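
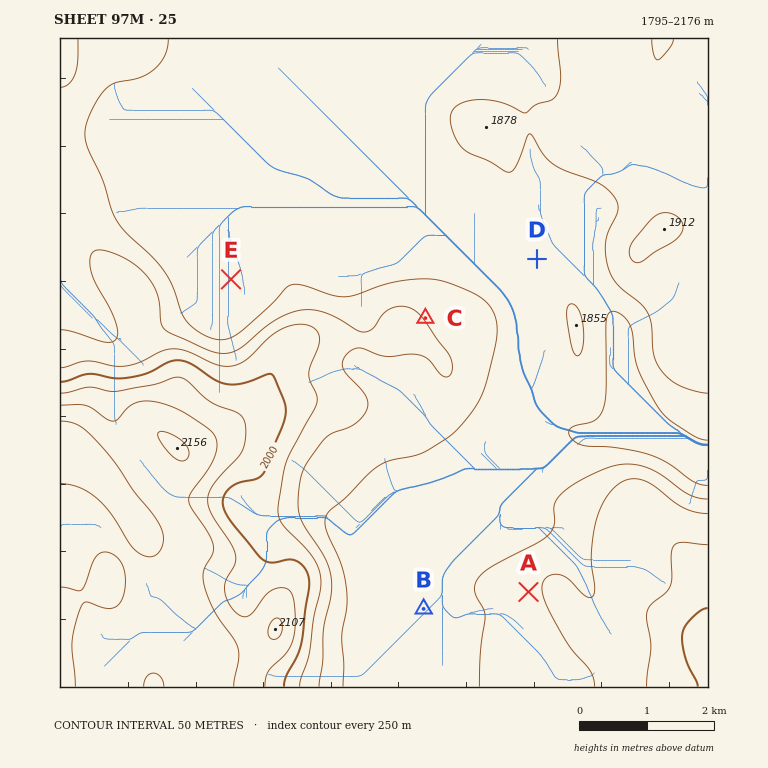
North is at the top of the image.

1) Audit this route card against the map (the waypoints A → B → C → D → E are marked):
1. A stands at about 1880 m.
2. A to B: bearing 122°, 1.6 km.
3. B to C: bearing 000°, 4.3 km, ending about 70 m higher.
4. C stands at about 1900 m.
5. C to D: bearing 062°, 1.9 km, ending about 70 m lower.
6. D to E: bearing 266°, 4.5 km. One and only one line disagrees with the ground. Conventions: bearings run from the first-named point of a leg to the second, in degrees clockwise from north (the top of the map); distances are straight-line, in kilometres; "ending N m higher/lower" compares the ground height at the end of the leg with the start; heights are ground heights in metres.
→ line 2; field bearing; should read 261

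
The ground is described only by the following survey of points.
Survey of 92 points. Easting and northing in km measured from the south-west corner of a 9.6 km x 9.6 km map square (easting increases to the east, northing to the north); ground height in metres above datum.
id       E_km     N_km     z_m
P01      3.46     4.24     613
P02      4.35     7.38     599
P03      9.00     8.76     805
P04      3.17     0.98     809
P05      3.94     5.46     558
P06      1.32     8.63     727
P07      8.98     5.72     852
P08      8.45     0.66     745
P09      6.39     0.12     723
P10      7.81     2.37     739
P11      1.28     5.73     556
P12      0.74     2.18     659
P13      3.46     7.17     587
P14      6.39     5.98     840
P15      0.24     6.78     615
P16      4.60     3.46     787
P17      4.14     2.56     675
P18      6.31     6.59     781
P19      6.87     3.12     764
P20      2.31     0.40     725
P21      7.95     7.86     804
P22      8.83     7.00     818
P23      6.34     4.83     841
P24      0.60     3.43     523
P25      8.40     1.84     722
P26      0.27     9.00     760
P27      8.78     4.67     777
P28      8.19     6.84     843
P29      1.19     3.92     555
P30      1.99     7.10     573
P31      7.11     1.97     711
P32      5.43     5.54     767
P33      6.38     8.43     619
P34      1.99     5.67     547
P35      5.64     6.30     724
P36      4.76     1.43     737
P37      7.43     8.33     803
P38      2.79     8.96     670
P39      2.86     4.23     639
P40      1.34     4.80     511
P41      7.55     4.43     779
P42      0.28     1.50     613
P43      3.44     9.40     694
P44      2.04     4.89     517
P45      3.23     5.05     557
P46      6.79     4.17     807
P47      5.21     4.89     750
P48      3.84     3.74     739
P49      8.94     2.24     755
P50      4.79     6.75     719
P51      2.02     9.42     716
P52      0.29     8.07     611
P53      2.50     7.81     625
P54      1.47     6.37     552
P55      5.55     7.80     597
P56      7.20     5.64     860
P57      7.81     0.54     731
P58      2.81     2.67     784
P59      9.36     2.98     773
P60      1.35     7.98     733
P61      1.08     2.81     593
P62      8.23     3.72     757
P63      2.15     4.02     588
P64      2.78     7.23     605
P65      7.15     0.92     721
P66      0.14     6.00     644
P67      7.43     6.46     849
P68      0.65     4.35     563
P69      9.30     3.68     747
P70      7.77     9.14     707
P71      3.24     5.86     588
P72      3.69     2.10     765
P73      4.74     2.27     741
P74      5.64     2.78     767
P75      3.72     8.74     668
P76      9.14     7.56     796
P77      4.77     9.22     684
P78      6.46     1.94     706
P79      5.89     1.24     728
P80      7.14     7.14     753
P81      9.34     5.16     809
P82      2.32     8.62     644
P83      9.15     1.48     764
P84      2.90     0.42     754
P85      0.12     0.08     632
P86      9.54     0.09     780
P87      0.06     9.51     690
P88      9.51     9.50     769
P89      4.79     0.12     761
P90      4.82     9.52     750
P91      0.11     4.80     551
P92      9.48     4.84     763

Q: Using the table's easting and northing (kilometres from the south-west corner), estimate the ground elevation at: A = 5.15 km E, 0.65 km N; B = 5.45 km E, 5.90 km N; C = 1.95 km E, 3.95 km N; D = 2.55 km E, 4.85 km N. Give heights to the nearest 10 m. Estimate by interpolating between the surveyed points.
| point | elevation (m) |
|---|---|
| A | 740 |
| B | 780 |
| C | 560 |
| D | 560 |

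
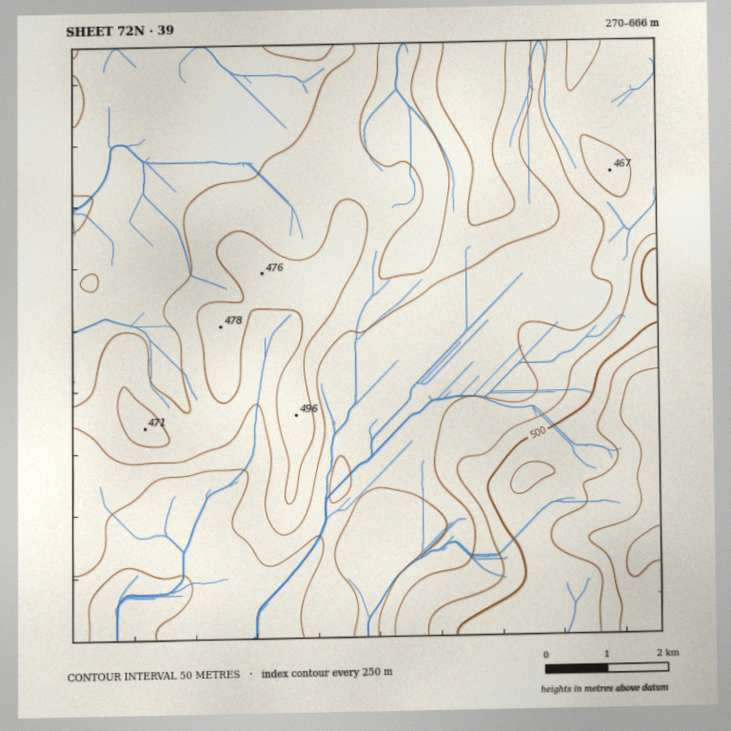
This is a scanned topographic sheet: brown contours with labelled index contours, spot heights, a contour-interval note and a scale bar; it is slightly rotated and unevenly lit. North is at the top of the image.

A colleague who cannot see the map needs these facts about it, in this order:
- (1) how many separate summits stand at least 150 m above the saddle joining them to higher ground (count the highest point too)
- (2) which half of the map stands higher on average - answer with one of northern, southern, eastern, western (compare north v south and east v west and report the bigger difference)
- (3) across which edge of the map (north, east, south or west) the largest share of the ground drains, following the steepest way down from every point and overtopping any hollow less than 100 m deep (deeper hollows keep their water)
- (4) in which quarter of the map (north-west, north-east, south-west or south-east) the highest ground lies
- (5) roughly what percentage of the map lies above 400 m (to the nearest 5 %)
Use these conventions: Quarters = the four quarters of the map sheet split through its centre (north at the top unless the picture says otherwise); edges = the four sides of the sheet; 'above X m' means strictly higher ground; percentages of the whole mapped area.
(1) There is 1 summit with 150 m or more of prominence.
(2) On average the eastern half of the map is the higher ground.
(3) Most of the ground drains across the southern edge.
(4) The highest ground is in the south-east quarter.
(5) About 50 % of the map lies above 400 m.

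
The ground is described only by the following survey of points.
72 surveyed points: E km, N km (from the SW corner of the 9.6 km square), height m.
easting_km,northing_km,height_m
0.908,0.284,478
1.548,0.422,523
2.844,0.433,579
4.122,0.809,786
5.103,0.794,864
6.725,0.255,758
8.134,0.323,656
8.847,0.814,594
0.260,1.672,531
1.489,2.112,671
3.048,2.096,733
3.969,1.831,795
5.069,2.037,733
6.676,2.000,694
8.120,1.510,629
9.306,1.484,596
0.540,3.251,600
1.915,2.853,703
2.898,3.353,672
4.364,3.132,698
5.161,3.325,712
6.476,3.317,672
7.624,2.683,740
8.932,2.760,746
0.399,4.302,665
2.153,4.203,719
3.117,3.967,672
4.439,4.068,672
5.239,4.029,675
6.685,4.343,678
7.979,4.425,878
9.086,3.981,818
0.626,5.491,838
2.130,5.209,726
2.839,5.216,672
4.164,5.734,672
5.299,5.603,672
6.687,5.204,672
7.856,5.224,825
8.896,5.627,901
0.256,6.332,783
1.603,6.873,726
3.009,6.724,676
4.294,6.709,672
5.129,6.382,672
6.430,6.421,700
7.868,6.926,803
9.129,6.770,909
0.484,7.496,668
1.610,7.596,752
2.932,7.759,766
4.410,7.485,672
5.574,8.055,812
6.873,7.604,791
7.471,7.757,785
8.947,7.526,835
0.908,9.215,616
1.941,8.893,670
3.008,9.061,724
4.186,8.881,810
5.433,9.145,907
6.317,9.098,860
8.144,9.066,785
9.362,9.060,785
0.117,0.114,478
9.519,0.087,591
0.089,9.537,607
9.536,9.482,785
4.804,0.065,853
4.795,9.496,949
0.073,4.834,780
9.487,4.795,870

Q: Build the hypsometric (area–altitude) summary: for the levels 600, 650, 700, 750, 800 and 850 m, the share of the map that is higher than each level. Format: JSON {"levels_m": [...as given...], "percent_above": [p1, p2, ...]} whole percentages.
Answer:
{"levels_m": [600, 650, 700, 750, 800, 850], "percent_above": [93, 86, 55, 38, 19, 8]}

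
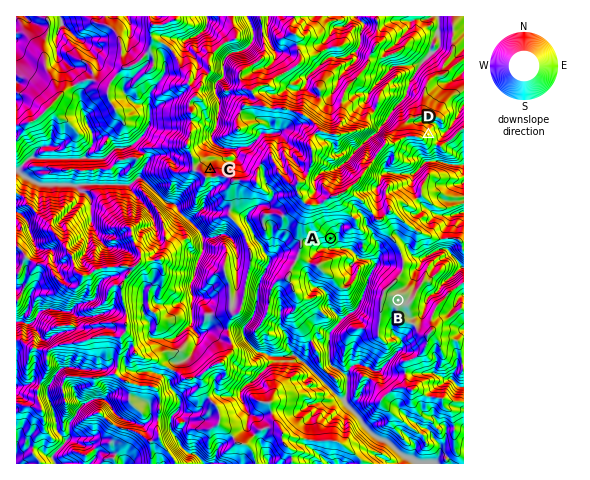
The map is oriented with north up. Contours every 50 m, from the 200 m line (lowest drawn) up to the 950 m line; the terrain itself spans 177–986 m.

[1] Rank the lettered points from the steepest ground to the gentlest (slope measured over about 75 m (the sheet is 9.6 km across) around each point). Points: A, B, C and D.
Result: D A C B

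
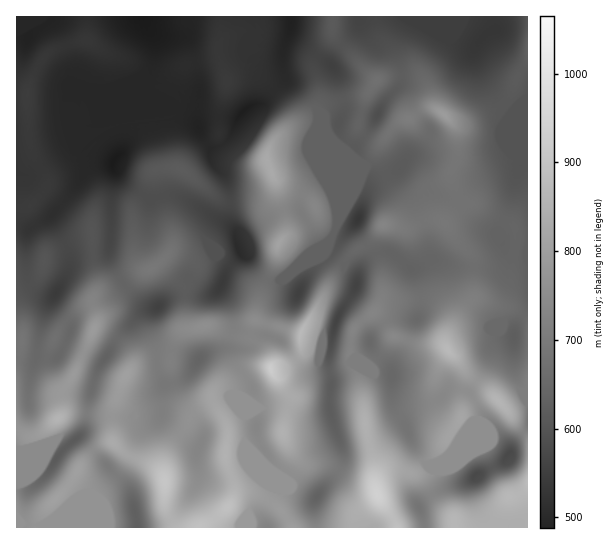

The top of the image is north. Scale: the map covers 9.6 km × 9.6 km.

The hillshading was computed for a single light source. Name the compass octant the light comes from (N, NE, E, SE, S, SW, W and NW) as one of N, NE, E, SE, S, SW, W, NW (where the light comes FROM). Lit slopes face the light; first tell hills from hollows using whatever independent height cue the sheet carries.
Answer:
E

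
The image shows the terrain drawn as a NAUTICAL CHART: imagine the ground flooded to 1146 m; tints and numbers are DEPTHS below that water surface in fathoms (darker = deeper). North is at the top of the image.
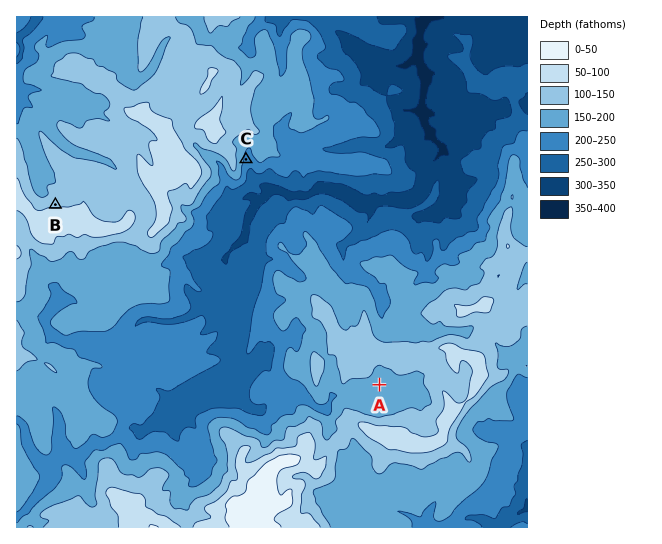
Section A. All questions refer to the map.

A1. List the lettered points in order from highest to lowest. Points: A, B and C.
B A C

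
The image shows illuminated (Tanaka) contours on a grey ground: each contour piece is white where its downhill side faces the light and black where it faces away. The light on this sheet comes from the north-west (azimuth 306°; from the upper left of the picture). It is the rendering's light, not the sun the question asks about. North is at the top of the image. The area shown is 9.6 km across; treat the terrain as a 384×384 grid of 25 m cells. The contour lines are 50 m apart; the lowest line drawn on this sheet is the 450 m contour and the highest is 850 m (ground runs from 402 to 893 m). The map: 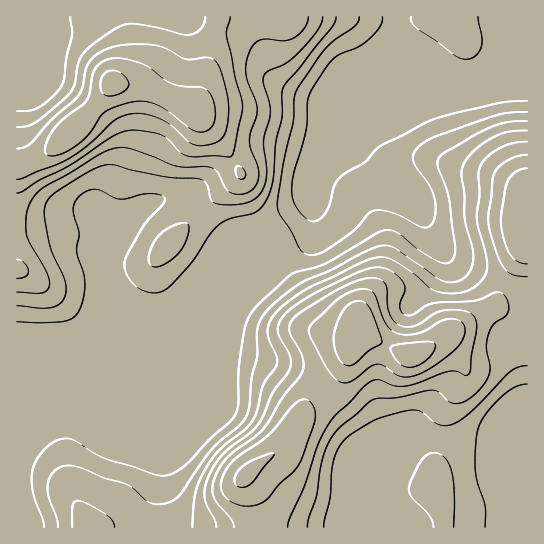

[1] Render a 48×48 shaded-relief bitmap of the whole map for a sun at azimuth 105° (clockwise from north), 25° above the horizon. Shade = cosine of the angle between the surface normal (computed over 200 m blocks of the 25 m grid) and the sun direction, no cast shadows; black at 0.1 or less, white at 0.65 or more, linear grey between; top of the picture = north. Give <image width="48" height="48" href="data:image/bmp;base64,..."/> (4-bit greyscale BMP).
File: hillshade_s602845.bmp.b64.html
<image width="48" height="48" href="data:image/bmp;base64,Qk32BAAAAAAAAHYAAAAoAAAAMAAAADAAAAABAAQAAAAAAIAEAAATCwAAEwsAABAAAAAAAAAAAAAAABEREQAiIiIAMzMzAERERABVVVUAZmZmAHd3dwCIiIgAmZmZAKqqqgC7u7sAzMzMAN3d3QDu7u4A////AJdlVomqqph3dmZ4mqvNy6mZmIiImru6mYdVV4maqph3ZVZ5qqvN3KmZiIiJqru6mXZVaJmZqph2Q0WJq7vN3LmYiIiJq7u6mWZWeJmZmph1MSR6u7vN3LmYiIiJq7uqmXZWeJmZmZh1IAJpu7zN7bmYiHeJq7upmXZmeJmZmZh2MABHq7ze7bqZiHeJq7upmYdniZmZmZmHQQAUeave/sqZiHeJq7upmZh3iamZmZmZcwABRorO/supmIiJqrupmZmHiZmZmZmZl0EAE2m9/tuqmYiJqrupmZmZiZmZmZmZmXQgAUes3ty6qZiJq8y5mZmZmZmZmZmZmZdBATWLzd3LqqmIm83KmZmZmZmZmZmZmZhjESR6u8zLq6qIit3cqZmZmZmZmZmZmZhjIjRpmazLqruoic7ty5mZmZmZmZmZmZhkNERXiJzLmbzKiL3ty5mZmZmZmZmZmZhkRURGd4vbh5zcqazcu5mZmZmZmZmZmZhlVVRFZnrLhovdy7zLqpmZmZmZmZmZmZh1VVRFZnm7h3m83N3KqZmZmZmZmZmZmZl1RERWZmmrqHaKve3KqZmZmZmZmZmZmZl1MjRWZmisynVGnN7KqpmqqqmZmZmZmZmFMiNGZVet7IVEeby6qpmru7mZmZmZmZmXQhI0VEat7adVZ5mqqpmrzLqZmZmpmZmYdDIjM0Wc7bmHZmeJqqq8zLqZiJq6mZmZh1MzMjR6zLupdlV5qrvMy7qYd5q7qZmZmHZUMiNXq7u6hlVnmbzMy6mYdoq8upmZmYiGQyNGiruqhlRWeLvMupmYdnm8y5mZiJqoZENFiqqpdlREZ6vMupmZdmebzKmZiKu5dlRFeaqYdkQ0Z7vLupmZhlaKvLqZiKu5h2ZVeaqHZUM0Z7vLupmZmGZ4q7upmau5h3dmeamGVEM1Z8zLupmZmYd3iau7u7uph3d4iZh1REM0Z83cupmZmZh3eIms3typh3eJmZhlREM0Z93dy6mJmpmYh2ec7/2ph3iJmZhlVVQ0Vs3d3bqZmZmZmGV7//65h3iJmYdlVVREVrvN7tupmZmaqXZ77/65iIiIiHdmZlVVVoic7/25mIiJqpmb3/7KmIiIh3ZmZlVVZmZozv7KmYh3irvM3u7LmYh3d2ZmZlVWZmU1jO/bqZh2is3d3u7bqZiId2ZmZlRVZ3UyWd7sqZhmis3t3u7cqZmYiHZmZlVVZnYxJpzcupdni83t3u7cqZmZmYd3d2ZVZodCI2m8uph4m83d3e7cqZmZmZmIh3dmd5h0IiWbupmImr3d3d7cuZmZmZmZmIiIiJmGQhN6uqmYib3dzM3typmZmZmZmZmZiJmXUhJpqqqpiKzdy7zu25mZmZmZmZqZmZmXUyNYmZqpiKzdurzu7KqZmZmYiaqpmZmYZDRXiJmpiJvMuqvf7bqqmZmIiKu6mZmYdlVWeImZiJu7qZrO/cu7qZiIiau6mZmYd3ZniImZiJq7qZq97sy7qYiIiau6mZmIiId3iIiZmImqqZq97tzMuYiImbu6mQ=="/>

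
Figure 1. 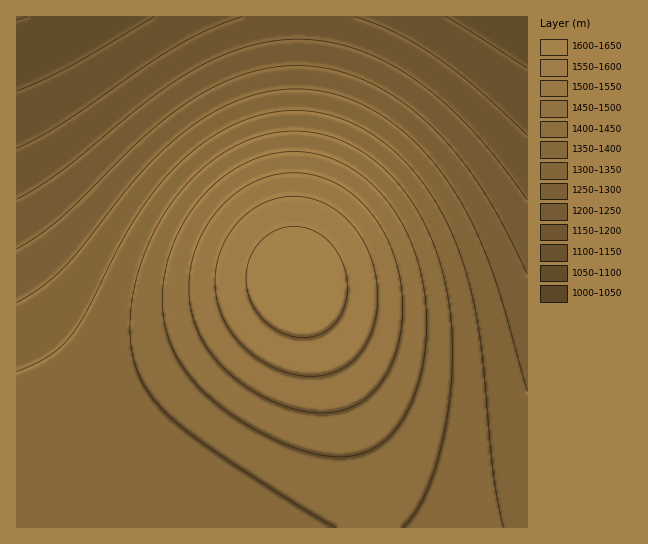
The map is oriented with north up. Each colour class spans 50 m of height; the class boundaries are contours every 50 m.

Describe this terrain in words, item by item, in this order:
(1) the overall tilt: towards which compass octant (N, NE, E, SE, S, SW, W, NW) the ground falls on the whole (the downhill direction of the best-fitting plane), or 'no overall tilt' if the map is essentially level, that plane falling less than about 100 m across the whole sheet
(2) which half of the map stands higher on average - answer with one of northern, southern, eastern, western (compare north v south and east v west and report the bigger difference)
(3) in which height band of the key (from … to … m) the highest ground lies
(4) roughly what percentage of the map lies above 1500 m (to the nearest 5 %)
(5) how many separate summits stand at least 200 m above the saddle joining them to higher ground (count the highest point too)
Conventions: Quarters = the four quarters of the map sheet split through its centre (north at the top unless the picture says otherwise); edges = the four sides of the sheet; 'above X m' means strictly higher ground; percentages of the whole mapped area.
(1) Overall the map slopes down towards the north.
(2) The southern half stands higher on average than the northern half.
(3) The highest ground lies in the 1600–1650 m band.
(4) Ground above 1500 m makes up about 15 % of the sheet.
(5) Counting only tops that stand 200 m proud, the map has 1 summit.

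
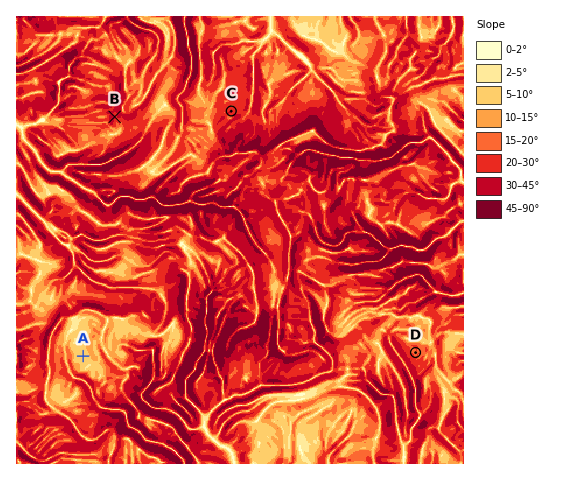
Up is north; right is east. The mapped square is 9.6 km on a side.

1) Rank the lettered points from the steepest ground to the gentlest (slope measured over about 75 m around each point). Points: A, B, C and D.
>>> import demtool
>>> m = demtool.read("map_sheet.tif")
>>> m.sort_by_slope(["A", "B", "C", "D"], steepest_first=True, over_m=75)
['B', 'C', 'D', 'A']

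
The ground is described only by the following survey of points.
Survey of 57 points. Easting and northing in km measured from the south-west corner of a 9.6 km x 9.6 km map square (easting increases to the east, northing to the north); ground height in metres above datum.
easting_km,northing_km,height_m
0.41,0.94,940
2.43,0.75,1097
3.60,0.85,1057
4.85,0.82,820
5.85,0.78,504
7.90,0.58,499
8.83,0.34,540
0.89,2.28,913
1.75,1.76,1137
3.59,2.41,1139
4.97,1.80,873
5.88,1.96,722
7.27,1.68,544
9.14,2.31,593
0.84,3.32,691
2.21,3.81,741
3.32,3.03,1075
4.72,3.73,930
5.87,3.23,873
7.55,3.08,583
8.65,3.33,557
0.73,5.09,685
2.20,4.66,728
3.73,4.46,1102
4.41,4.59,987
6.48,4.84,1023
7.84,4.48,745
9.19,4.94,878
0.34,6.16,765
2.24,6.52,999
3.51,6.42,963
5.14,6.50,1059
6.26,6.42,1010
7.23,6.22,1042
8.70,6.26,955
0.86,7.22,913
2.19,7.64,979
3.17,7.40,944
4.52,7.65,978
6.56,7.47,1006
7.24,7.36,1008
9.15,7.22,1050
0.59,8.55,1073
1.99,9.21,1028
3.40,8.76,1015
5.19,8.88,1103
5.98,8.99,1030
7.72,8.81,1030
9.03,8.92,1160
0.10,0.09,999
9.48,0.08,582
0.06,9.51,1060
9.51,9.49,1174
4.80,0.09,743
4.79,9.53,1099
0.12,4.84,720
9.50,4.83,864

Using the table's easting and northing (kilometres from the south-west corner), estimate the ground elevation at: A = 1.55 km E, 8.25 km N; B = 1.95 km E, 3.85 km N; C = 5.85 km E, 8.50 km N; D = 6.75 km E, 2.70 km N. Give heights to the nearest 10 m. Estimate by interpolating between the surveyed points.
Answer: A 1060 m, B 670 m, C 1060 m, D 620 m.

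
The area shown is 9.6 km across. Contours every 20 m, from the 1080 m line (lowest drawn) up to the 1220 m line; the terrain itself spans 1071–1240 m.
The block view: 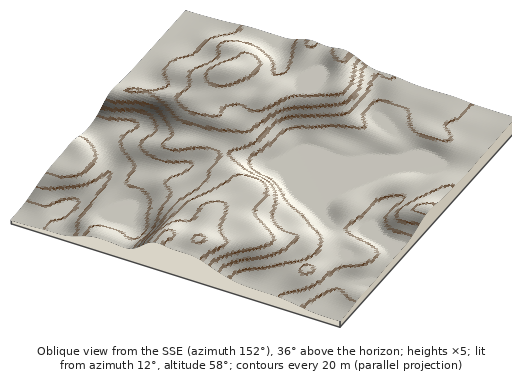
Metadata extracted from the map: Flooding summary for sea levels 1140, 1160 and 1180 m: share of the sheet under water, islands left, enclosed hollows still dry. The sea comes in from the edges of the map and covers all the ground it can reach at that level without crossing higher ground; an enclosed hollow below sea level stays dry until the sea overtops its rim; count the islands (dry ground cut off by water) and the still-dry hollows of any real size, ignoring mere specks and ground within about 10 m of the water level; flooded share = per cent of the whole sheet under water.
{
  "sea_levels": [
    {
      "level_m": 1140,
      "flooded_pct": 48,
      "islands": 0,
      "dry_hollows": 0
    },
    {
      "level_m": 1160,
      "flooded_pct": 62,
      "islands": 0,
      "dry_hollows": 0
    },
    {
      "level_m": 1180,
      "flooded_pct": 75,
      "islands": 0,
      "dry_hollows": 0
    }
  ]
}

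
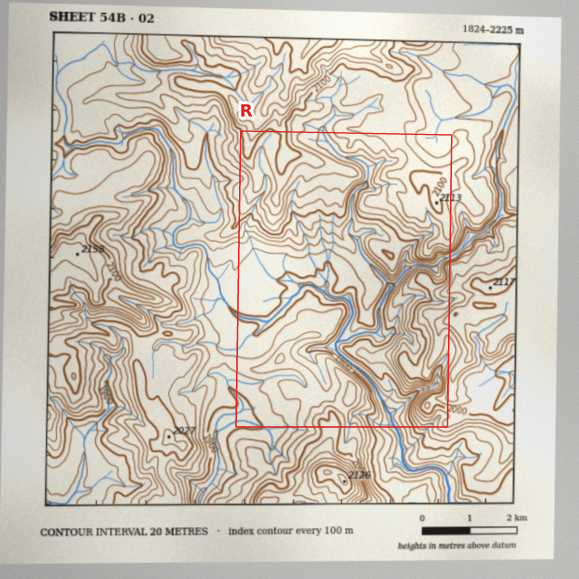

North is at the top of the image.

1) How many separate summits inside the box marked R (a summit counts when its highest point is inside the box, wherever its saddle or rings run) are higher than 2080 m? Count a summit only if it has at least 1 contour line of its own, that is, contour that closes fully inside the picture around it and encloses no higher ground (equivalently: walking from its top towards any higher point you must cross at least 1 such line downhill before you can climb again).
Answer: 1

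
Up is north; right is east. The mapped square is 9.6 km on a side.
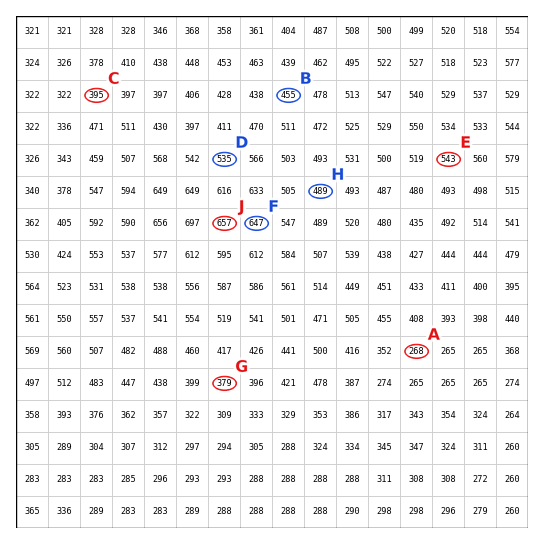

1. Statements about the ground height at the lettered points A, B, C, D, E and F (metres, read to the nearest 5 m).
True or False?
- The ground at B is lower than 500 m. True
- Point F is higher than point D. True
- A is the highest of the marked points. False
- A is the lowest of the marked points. True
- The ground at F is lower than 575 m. False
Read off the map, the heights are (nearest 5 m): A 270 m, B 455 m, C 395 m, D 535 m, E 545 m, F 645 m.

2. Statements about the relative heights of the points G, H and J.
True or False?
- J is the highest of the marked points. True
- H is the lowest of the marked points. False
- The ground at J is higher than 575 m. True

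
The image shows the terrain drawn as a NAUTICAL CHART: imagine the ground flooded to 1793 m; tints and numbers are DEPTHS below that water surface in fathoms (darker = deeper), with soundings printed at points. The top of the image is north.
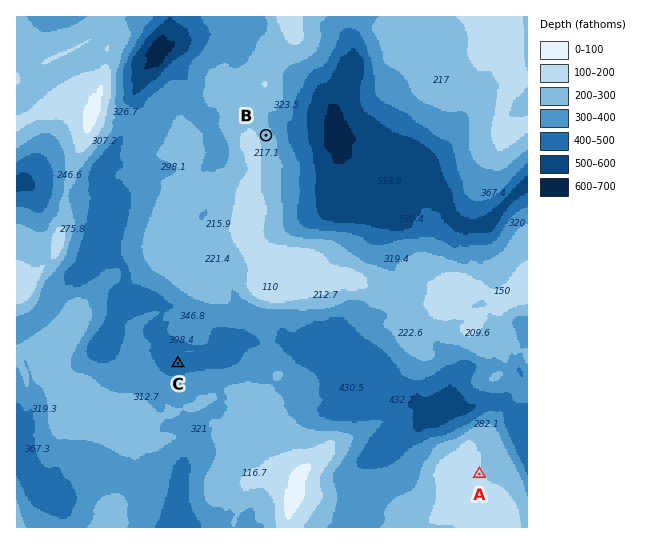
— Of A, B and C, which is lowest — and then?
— C B A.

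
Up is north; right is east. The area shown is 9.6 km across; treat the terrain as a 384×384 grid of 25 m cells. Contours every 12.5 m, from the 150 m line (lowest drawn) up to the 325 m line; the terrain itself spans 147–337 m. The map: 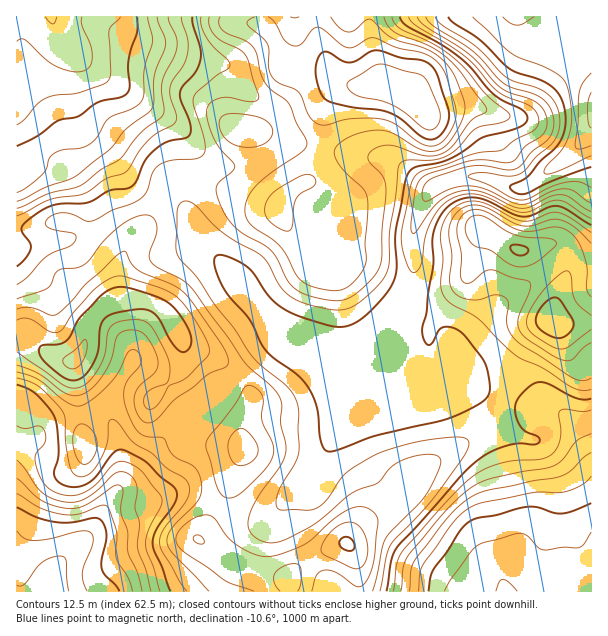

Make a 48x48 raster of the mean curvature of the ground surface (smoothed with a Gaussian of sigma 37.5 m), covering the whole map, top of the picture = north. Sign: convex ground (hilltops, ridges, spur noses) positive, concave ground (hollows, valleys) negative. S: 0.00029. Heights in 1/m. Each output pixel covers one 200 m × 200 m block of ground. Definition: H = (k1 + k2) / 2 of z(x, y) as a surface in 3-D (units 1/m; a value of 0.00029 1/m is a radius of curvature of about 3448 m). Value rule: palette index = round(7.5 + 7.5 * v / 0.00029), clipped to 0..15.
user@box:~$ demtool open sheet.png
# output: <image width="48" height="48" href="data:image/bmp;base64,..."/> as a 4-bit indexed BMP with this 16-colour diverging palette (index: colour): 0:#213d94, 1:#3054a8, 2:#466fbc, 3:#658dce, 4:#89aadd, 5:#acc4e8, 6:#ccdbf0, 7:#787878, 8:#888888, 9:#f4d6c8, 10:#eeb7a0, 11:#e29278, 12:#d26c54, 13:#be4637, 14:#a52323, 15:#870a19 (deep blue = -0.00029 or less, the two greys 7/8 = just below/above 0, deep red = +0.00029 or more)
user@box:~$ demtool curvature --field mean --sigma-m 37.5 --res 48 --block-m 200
<image width="48" height="48" href="data:image/bmp;base64,Qk32BAAAAAAAAHYAAAAoAAAAMAAAADAAAAABAAQAAAAAAIAEAAATCwAAEwsAABAAAAAAAAAAlD0hAKhUMAC8b0YAzo1lAN2qiQDoxKwA8NvMAHh4eACIiIgAyNb0AKC37gB4kuIAVGzSADdGvgAjI6UAGQqHAKhViZdVeJmImYiK3IVGvJeHZniYZ4h3iJhViZhlZ4h3iZmay3RHvIZVVWd2Z5iHiJhlaJmHZ3d4mqqYq5d53YRFVnd2Z4iHiZiGRGiYiru7uodmeJvN7HVWZnd3d3iHiYiHUzVmeu/sl2ZVVmneyXiHZVZndneHeHdmZCR3VpzbhmZVZ1a8mJu4ZURndmeHd2ZWhzSbdEepd4dmeFR6qZrLhkRXdlZ4h1eKulJqhTRoiIhlZ1RomHi8uGVWdmZ4iFjNzJIVdlRXmZh1VVVnh2esuoZneHZ4iFnLrsUTZ4ZXmpmHVVZ4iHiqqpd3iHd4iGqnjuY1aKl2iZqpdmZ4iZmqqqh3h4iYd4l0n+dHiKqXiau6mHZneImaq7qIiKu4Z3ZEv9hYqImZmquph2ZmZmZ4iaqZmazJaJY1vZZHuFZWial3d2Z3dmZmZniZmImoaMc1iGVH20V1WKlmiHZ3d3dmZmeJh2d2Z5U2dlVY74NHRpqZmHZ3d3d3d3Z3h3ZUaDI4qWRX37hkRIu6l2d3d3d3d3d3iHZFijNr7YRFeauWRYuodmd3d3d4iHd3iHVHzZm9/qZERHuneallVnd3d3d4iHd3iHRqy6vdzchURHupq5ZFZ3d4iId4iHd2ZlWKhoqnjdhDRZy6qXVWd3d3d3d4h3d3ZmesdLtzbcUjNr26h2Znd3d3d3d4h2Z3eLzdudtTfcZVV8yodmZ3dmZmZneIh1V4eM7ru6hkasu6mtyXVWZ2ZVV3ZWZ4dmeIVXzqeHdlRq3t3cqGVWdmZ4mqhlZneKqXVEjKZHd3Znq6mYh2VnZmi8vMqHZVac2GZkSbhHiahleGVVZ2ZmZWnLmau6dUV72FZ2Nap2iahmeHRFZ2ZmVVm5d4m8gzVouFe7dHp1ZmZniZdmd2VVVWmod3ircTd3mGr/yJuIdlVnibuHdmZoiJuXd4irYCmpu63bzN2czLmGaKuodmeJqruGZ4magQe7//6FjNx5vu2oh4mYZWiZmrl2Z4mapQS9//tTncg0erqIqGeIZniIiql3eImauACM/7QAfsYjRmVYqVaZd4mHeamZmImauRADVQAACLlVVERXp1i6mZiHZ4mqmIiaqDAAAAFjAGqYh2ZXhmm6mHZmVWeZl3ZndldjImv7IAWpmZhmZnmph1VmZVVndmZVRI7qmrzJdRFoiJhmZ3iahUerqnVWd2dlVr/5ZndnvHImd4dneHiYY2vd3JZol2ZlR8/6VGia3qUWeJh4mHdkRZy6qWV6qGZlWc7reM7/7KcneJh5l2VGirqHVER6mImYnMu4fO3dypc3d4d4dURqy5iGRGZ4iau6u6qGjKVXiIdIh3dmVWaKqHiFSLuHmqqqqZuYu2I1Znh5iHdVZ4eIh3hkWtyHq4irqK7LyUNGZmipmHZWeId3d3ZDWLl3ularmd/blkRWZmiph2VXeIdVZmd2aJdXuUaqityWVVVmd3iZhlZ4mHVWZovKmqdZt0apZ3UiRWZneImahmial1abqb7tzLdqtja4IQACRnZoiImQ=="/>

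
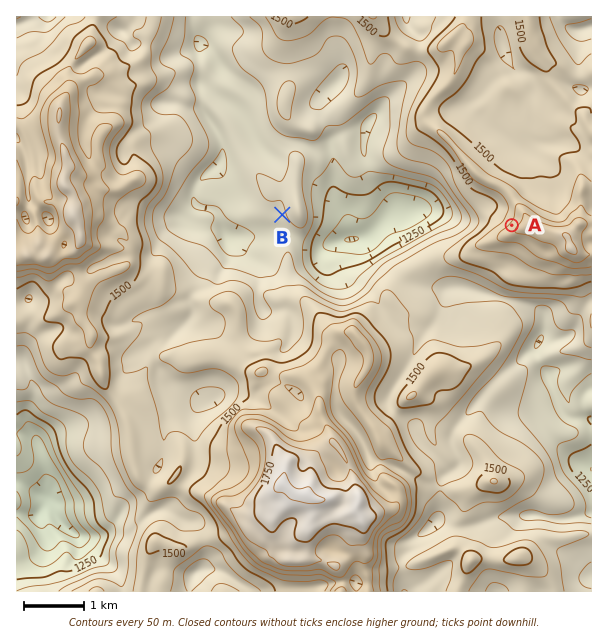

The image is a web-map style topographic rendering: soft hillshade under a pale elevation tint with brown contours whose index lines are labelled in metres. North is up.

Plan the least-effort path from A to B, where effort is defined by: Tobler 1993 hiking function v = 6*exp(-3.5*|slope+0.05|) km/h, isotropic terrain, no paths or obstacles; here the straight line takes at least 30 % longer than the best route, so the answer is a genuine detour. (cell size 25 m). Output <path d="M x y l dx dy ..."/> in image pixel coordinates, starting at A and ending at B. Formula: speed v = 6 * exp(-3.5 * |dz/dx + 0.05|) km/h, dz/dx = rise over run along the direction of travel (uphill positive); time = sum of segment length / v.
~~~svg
<path d="M512 225l-66 33-9 0-3 2-12 0-15 7-5 0-27 14-10 10-15 8-11 0-21-11-16-16-5-9 0-14-15-30 0-4"/>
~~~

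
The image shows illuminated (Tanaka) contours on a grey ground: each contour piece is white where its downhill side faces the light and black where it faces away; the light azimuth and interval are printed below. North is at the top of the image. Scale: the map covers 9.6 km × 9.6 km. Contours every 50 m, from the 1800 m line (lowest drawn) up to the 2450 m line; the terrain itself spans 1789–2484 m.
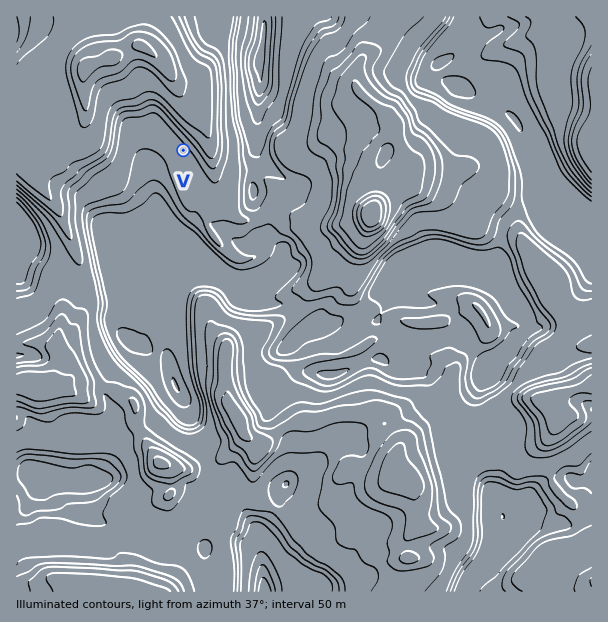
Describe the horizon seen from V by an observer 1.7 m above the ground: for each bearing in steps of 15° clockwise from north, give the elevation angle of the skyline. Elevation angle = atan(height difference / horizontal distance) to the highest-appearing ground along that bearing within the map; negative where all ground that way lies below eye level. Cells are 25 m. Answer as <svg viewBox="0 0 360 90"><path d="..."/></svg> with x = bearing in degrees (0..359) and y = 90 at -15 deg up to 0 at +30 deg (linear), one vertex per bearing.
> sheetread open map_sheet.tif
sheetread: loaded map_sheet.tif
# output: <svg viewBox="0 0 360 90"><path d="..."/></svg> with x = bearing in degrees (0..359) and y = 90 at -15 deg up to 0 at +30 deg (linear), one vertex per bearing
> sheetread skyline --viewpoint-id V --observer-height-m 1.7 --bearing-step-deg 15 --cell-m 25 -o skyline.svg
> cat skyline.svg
<svg viewBox="0 0 360 90"><path d="M0 25l15-7 15-3 15-1 15 1 15 2 15 5 15 9 15 13 15 13 15 0 15 0 15 0 15 0 15-1 15 3 15-4 15-3 15-5 15-2 15-2 15-1 15 0 15-7"/></svg>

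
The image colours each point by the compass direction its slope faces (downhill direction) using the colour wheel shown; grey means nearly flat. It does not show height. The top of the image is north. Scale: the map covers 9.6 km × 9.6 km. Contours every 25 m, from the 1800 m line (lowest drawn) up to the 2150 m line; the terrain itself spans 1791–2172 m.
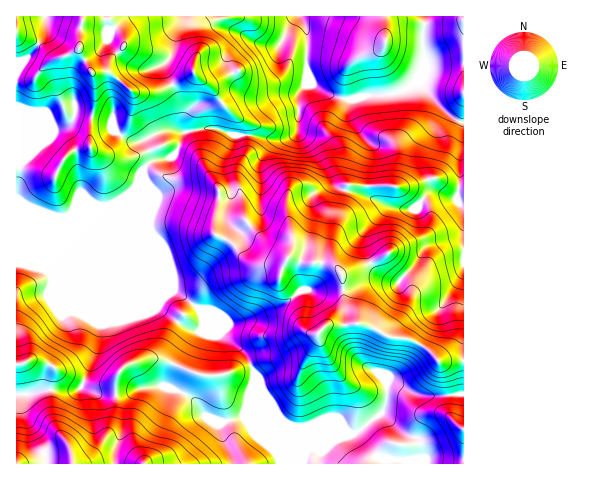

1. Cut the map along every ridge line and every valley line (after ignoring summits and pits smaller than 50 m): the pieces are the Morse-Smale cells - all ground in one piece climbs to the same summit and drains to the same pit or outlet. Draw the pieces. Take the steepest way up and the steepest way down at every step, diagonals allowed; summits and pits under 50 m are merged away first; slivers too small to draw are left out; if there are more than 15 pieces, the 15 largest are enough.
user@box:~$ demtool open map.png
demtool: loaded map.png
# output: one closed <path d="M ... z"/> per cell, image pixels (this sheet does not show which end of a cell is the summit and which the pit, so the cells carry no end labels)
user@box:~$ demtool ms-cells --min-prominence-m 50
<path d="M307 74l-1 9-8 13 0 31-4 8-7 3-13 2-21-5-21 0-17-7-23 2-9 4-4 12-7 11-21 5-8 7 5 18 0 42 26 62 21 14 30 32 12 9 11 12 6 13-2 19 26 64 2 10 123 0 0-4 18-2 0-13-3-7-9-2-10-6-18-17 6-13 0-17 5-2 18 11 18 4 36-3 0-187-4-2-4-6-21-8-5-5-4-14 0-13 9-25 6-25-21-26-7 2-9 7-11 3-25 1-20 5-16-5-18-9z"/><path d="M143 174l-5 9-8 10-21 13-13-1-32 13-22-5-26 1 0 249 263 1-1-10-26-64 2-19-6-13-11-12-13-9-29-32-21-14-3-5-23-57 0-42z"/><path d="M300 16l-283 0-1 197 26 0 22 5 32-13 16 0 24-18 7-18 8-7 21-5 7-11 4-12 4-2 28-4 17 7 21 0 21 5 13-2 7-3 4-8 0-31 8-13 2-9 0-38z"/><path d="M425 16l-124 0 7 20-2 34 5 13 21 12 16 5 20-5 25-1 11-3 11-9 9-16-1-35z"/><path d="M463 16l-37 1-3 14 1 35-10 17 6-1 21 26-6 25-9 25 0 13 3 11 6 8 21 8 5 7 3-1z"/><path d="M392 381l-5 2 0 17-6 13 18 17 10 6 9 2 3 7-1 13-17 2-1 2 2 2 59 0 1-69-44 0-10-3z"/>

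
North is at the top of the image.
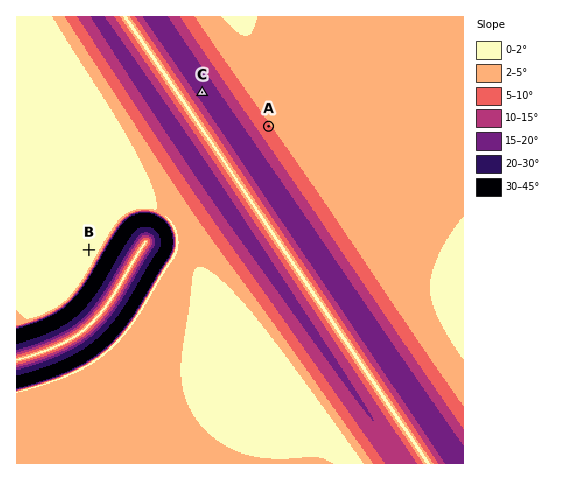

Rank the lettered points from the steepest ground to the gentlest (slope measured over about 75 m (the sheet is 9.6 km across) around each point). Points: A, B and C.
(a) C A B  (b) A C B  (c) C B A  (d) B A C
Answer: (a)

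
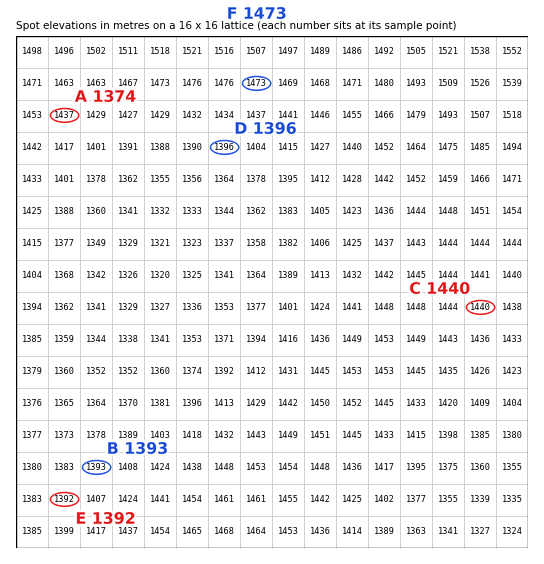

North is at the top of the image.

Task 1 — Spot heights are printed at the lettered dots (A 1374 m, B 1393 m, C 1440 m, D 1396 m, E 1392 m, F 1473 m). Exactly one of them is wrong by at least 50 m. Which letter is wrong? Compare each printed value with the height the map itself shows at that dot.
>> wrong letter A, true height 1437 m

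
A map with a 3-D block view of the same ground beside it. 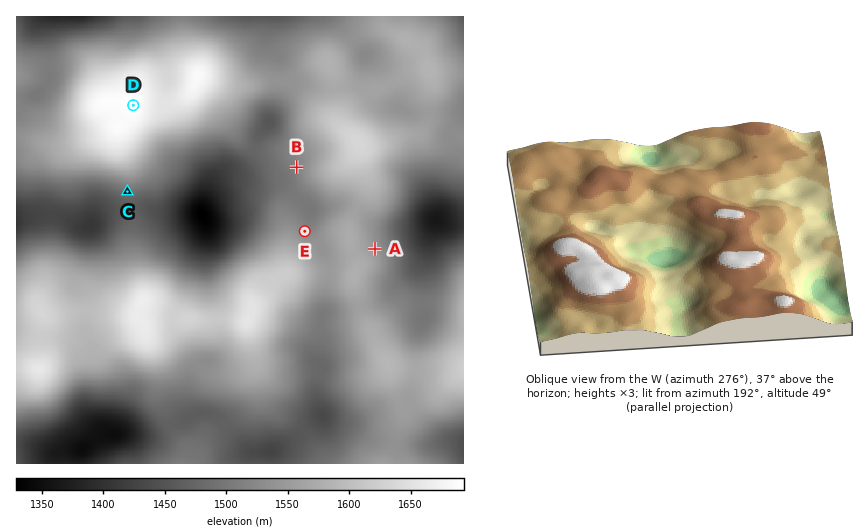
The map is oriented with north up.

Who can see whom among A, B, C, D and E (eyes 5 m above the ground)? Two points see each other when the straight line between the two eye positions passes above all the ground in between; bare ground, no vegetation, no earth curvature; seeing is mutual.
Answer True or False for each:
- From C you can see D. False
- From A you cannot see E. True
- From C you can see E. False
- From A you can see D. False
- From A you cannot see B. True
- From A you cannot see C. True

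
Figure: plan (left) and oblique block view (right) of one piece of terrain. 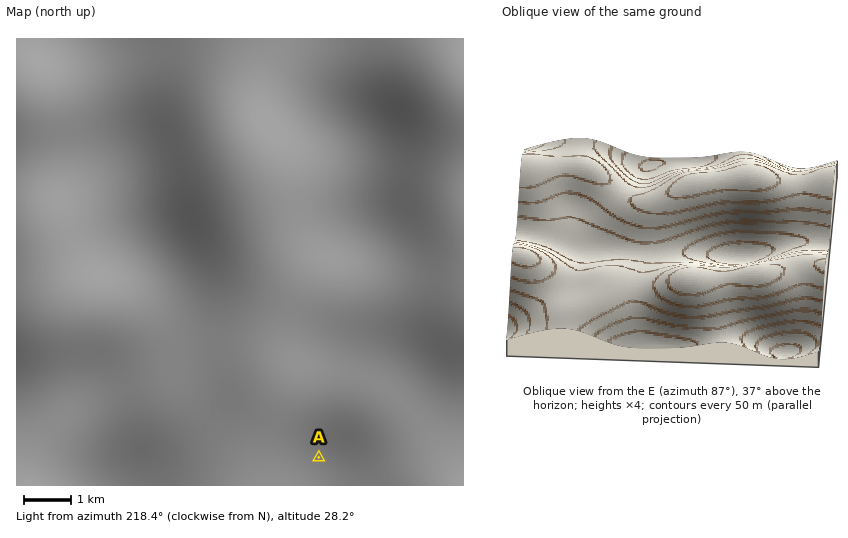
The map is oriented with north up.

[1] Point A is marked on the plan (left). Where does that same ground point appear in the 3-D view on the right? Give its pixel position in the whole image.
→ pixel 532 255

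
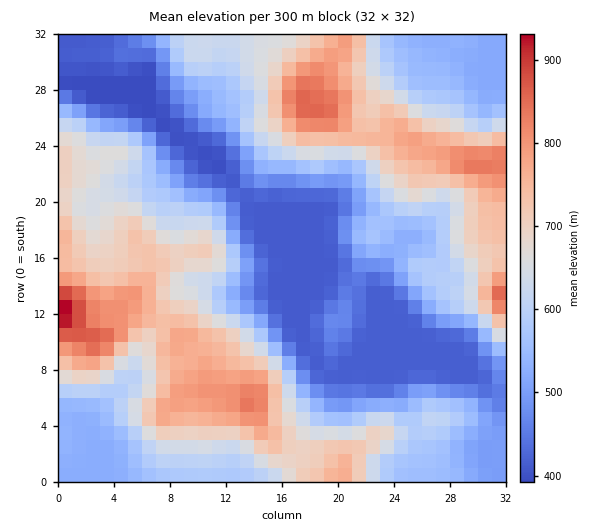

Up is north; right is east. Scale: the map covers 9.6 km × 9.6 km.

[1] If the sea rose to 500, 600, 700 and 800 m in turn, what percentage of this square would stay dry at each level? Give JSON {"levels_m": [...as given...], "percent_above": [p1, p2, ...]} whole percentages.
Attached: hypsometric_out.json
{"levels_m": [500, 600, 700, 800], "percent_above": [74, 48, 26, 6]}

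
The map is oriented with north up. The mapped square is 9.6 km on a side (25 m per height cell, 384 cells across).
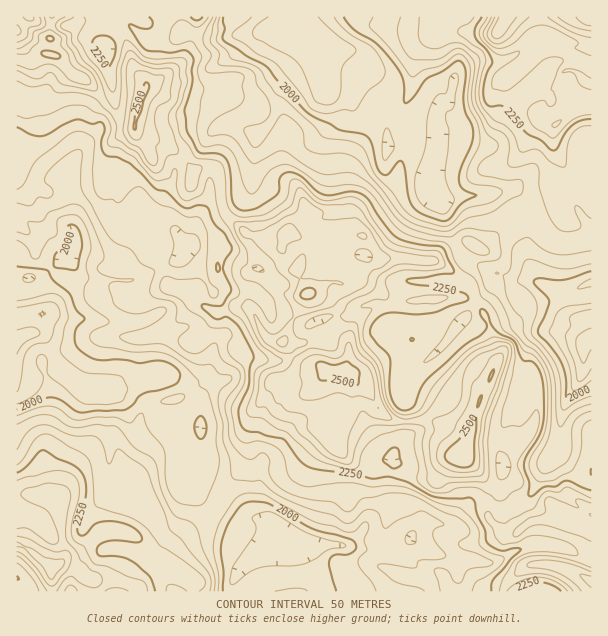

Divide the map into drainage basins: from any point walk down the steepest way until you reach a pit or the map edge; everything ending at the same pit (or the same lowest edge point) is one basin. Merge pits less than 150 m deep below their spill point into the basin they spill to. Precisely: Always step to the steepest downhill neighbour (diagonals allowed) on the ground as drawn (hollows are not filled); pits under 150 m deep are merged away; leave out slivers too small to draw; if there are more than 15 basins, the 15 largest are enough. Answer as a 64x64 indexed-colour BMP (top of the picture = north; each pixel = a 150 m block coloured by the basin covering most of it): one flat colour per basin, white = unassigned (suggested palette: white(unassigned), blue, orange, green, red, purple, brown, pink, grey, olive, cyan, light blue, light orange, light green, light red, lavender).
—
<image width="64" height="64" href="data:image/bmp;base64,Qk12CAAAAAAAAHYAAAAoAAAAQAAAAEAAAAABAAQAAAAAAAAIAAATCwAAEwsAABAAAAAAAAAA////ALR3HwAOf/8ALKAsACgn1gC9Z5QAS1aMAMJ34wB/f38AIr28AM++FwDox64AeLv/AIrfmACWmP8A1bDFABERERERERERERFERERERERERERERERERERERBEREREREREREREREREREUREREREREREREREREREREREQRERERQRERERERERERFEREREREREREREREREREREREREEREURBERERERERERFEREREREREREREREREREREREREREREREEREREREREREUREREREREREREREREREREREREREREREQRERERERERERFERERERERERERERERERERERERERERERBERERERERERERRERERERERERERERERERERERDREREREERERERERERERERRERERERERERERERERERERDMzREQREREREREREREREREUREREREREREREREREREREMzMzMTMRERERERERERERERREREREREREREREREREREQzMzMzMzEREREREREREREREURERERERERERERERERERDMzMzMzMRERERERERERERERREREREREREREREREREREEzMzMzMxEREREREREREREREUREREREREREREREREREEREzMzMzERERERERERERERERFEREREREREQREREUREEREzMzMzMRERERERERERERERERRERERERBERERERFEERETMzMzMxERERERERERERERERFERERERBEREREREREREREzMzMzEREREREREREREREREURERERBERERERERERERETMzMzMRERERERERERERERERRERERBERERERERERMzMzMzMzMxERERERERERERERERFEREREERERERERETMzMzMzMzMzEREREREREREREREREUREREQRERETMzMzMzMzMzMzMzMRERERERERERERERERFERERBERETMzMzMzMzMzMzMzMxEREREREREREREREREUREREERERMzMzMzMzMzMzMzMzERERERERERERERERERFEREERERMzMzMzMzMzMzMzMzMRERERERERERERERERERFERBERMzMzMzMzMzMzMzMzMxERERERERERERERERERERERERMzMzMzMzMzMzMzMzMzEREREREREREREREREREREREREzMzMzMzMzMzMzMzMzMRERERERERERERERERERERERETMzMzMzMzMzMzMzMzMxERERERERERERERERERERERERMzMzMzMzMzMzMzMzMzEREREREREREREREREREREREREzMzMzMzMzMzMzMzMzMRERERERERERERERERERERERERMzMzMzMzMzMzMzMzMxEREREREREREREREREREREREREzMzMzMzMzMzMzMzMzERERERERERERERERERERERERERMzMzMzMzMzMzMzMzMRERERERERERERERERERERERERETMzMzMzMzMzMzMzMxERERERERERERERERERERERERERMzMzMzMzMzMzMzMzERERERERERERERERERERERERETMzMzMzMzMzMzMzMzMRERERERERERERERERERERERERMzMzMzMzMzMzMzMzMxERERERERERERERERERERERERERMzMzMzMzMzMzMzMzEREREREREREREREREREREREREREiIiIjMzMzMzMzMzMRERERERERERERERERERERERERESIiIiIjMjMzMzMzMxERERERERERERERERESIhIiERESIiIiIiIiIzMzMzMzEREREREREREREREREiIiIiIiIiIiIiIiIiIiMzMzMzMREREREREREREREREiIiIiIiIiIiIiIiIiIiIjMzMzMxEREREREREREREREiIiIiIiIiIiIiIiIiIiIiIzMzMzERERERERERERERESIiIiIiIiIiIiIiIiIiIiIiIiMzMRERERERERERERERIiIiIiIiIiIiIiIiIiIiIiIiIzMxEREREREREREREREiIiIiIiIiIiIiIiIiIiIiIiIjMzERERERERERERERESIiIiIiIiIiIiIiIiIiIiIiIiMzMRERERERERERESIiIiIiIiIiIiIiIiIiIiIiIiIiIjMxERERERERERESIiIiIiIiIiIiIiIiIiIiIiIiIiIjMzERERERERERESIiIiIiIiIiIiIiIiIiIiIiIiIiIiMzMREREREREREiIiIiIiIiIiIiIiIiIiIiIiIiIiIiIzMxERERERERIiIiIiIiIiIiIiIiIiIiIiIiIiIiIiIjMzEREREREREiIiIiIiIiIiIiIiIiIiIiIiIiIiIiIREzMRERERERMzIiIiIiIiIiIiIiIiIiIiIiIiIiIiIhERMxERERERMzMiIiIiIiIiIiIiIiIiIiIiIiIiIiIiIRERERERERMzMyIiIiIiIiIiIiIiIiIiIiIiIiIiIiIiERERERERMzMzMiIiIiIiIiIiIiIiIiIiIiIiIiIiIiIhERERETMzMzMzMiIiIiIiIiIiIiIiIiIiIiIiIiIiIiERERETMzMzMzMzIiIiIiIiIiIiIiIiIiIiIiIiIiIiIRERETMzMzMzMzMyIiIiIiIiIiIiIiIiIiIiIiIiIiIiERERMzMzMzMzMzIiIiIiIiIiIiIiIiIiIiIiIiIiIiERERETMzMzMzMzMyIiIiIiIiIiIiIiIiIiIiIiIiERERERERETMzMzMzMzIiIiIiIiIiIiIiIiIjMzMzMiIRERERERERMzMzMzMzMiIiIiIiIiIiIiIiIiMzMzMyIRERER"/>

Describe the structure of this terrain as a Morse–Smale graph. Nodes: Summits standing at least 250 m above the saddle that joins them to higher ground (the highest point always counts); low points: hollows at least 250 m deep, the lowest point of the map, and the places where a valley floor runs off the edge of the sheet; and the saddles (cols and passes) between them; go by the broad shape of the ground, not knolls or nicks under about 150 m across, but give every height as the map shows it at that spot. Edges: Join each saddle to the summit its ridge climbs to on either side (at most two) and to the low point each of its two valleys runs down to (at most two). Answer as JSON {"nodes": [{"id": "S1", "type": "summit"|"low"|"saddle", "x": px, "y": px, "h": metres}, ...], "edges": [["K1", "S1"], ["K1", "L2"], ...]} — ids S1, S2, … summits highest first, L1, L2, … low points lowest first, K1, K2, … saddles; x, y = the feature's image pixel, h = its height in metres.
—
{"nodes": [
{"id": "S1", "type": "summit", "x": 465, "y": 456, "h": 2550},
{"id": "S2", "type": "summit", "x": 498, "y": 30, "h": 2480},
{"id": "S3", "type": "summit", "x": 56, "y": 566, "h": 2468},
{"id": "L1", "type": "low", "x": 17, "y": 341, "h": 1811},
{"id": "L2", "type": "low", "x": 585, "y": 342, "h": 1812},
{"id": "L3", "type": "low", "x": 323, "y": 41, "h": 1854},
{"id": "K1", "type": "saddle", "x": 492, "y": 504, "h": 2286},
{"id": "K2", "type": "saddle", "x": 527, "y": 209, "h": 2114},
{"id": "K3", "type": "saddle", "x": 215, "y": 512, "h": 2077}],
"edges": [["K1", "S1"], ["K1", "L1"], ["K1", "L2"], ["K2", "S1"], ["K2", "S2"], ["K2", "L2"], ["K2", "L3"], ["K3", "S1"], ["K3", "S3"], ["K3", "L1"]]}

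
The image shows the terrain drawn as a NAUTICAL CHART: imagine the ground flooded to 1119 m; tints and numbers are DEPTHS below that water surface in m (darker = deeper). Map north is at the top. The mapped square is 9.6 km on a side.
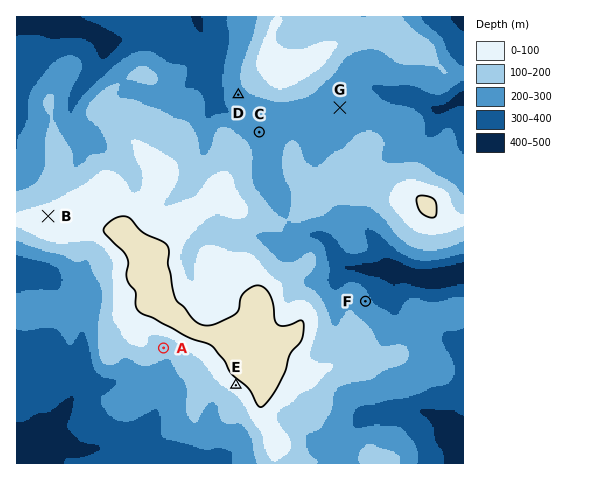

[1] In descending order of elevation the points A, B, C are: B A C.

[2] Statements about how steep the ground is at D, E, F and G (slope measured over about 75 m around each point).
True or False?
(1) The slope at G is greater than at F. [False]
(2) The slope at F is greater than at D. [True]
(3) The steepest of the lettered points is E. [True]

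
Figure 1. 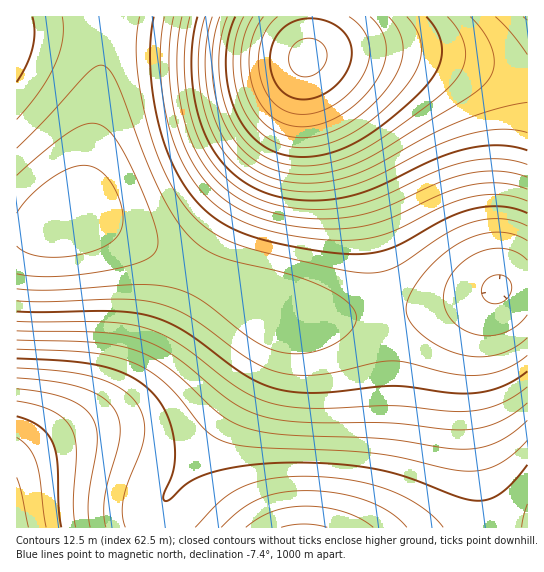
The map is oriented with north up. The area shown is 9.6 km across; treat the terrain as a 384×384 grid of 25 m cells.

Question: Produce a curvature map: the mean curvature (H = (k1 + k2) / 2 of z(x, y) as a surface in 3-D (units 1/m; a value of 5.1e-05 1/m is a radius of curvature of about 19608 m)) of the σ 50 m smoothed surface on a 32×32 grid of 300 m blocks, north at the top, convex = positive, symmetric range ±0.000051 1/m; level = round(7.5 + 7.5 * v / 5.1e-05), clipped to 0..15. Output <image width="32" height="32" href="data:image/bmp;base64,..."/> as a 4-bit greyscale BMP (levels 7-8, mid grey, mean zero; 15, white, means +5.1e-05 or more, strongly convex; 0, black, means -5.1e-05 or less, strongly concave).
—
<image width="32" height="32" href="data:image/bmp;base64,Qk12AgAAAAAAAHYAAAAoAAAAIAAAACAAAAABAAQAAAAAAAACAAATCwAAEwsAABAAAAAAAAAAAAAAABEREQAiIiIAMzMzAERERABVVVUAZmZmAHd3dwCIiIgAmZmZAKqqqgC7u7sAzMzMAN3d3QDu7u4A////AKh2QyEjRWeau7qqqpmIh3aphlQzM0VniaqqqpmZiHd2qYdmVERWd4mZmZmZmIh3dqqYd2VWZneImZmZmYiHd2a6qYh3d3d3iIiIiIiId3dmu6qpmIiIh3d3d3eIh3d2Zru7uqqZmId3Znd3eId3dma7vMu7uqmHdmZmZ3d3d2Zlu7vMzLqph2ZVVmZ3d3ZmVaqru7u6mHZlVVVmd3dmZVSJmqqqqYh2VERVZnd3ZlRDeIiZmZmHZURERVZ3d2VUMmd3iImIdlVDNEVWd3ZlQyJVZnd4d2ZUQzNFVnd2VDMhRFVmZmZVRDMzRVZ3dlQyEDNERVVVVEMzM0VWZ3ZUMQAzNERFVUREM0RFZnd2VDEAMzRERVVVVVVVZmd3dlQyEEREREVVVWZmZnd3d3ZVQyJERERFVWZneIiIh3d2ZUQzVVRERFVneJmZmIiHdmZVRFVVVERWZ4mruqmYh3dmZlVmVVVEVniavMy6mYd3d2ZmdmVVRFZ5q83ty6mId3d3iIdmVURGeaze/ty6mHd4iIiHdlVDRnm87/7cupiIiIiJmHZVQ0V5vO//7cupiIiJmZh2VUNFeb3v//7bqZmZmZmph2VDNXm9///+3LqZmZmZqYdlQzV5vf///+3LqqqpmamHZUM1eb3////ty7qqqpm6l2VDRXm9/////ty7uqqZ"/>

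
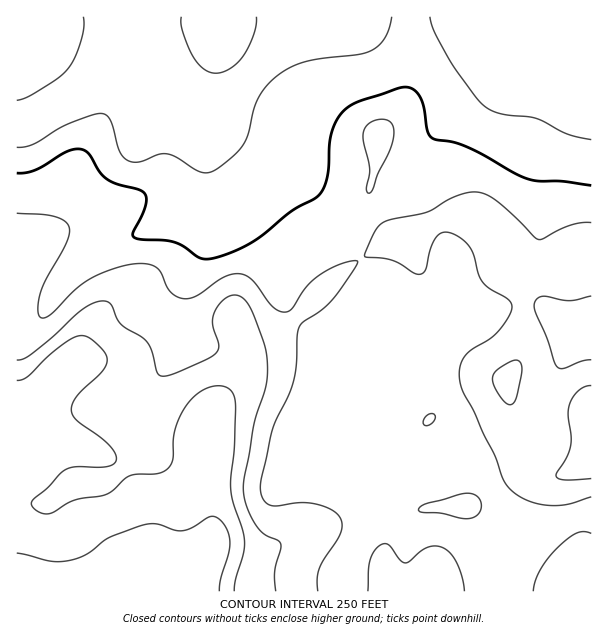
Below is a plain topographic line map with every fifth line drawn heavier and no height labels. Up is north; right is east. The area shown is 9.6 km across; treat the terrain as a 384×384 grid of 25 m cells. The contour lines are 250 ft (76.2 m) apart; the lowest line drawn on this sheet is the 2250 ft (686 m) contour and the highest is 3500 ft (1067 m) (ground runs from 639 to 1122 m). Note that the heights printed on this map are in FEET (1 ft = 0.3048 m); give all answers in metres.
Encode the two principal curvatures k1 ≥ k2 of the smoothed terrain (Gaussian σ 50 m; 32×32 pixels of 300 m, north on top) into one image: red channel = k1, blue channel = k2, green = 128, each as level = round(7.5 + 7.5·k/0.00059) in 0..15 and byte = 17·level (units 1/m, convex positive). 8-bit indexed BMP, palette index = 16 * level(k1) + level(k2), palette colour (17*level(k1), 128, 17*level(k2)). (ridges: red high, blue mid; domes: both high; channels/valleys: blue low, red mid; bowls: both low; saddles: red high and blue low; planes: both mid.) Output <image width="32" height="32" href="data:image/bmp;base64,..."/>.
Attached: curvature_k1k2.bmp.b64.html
<image width="32" height="32" href="data:image/bmp;base64,Qk02CAAAAAAAADYEAAAoAAAAIAAAACAAAAABAAgAAAAAAAAEAAATCwAAEwsAAAABAAAAAAAAAIAAABGAAAAigAAAM4AAAESAAABVgAAAZoAAAHeAAACIgAAAmYAAAKqAAAC7gAAAzIAAAN2AAADugAAA/4AAAACAEQARgBEAIoARADOAEQBEgBEAVYARAGaAEQB3gBEAiIARAJmAEQCqgBEAu4ARAMyAEQDdgBEA7oARAP+AEQAAgCIAEYAiACKAIgAzgCIARIAiAFWAIgBmgCIAd4AiAIiAIgCZgCIAqoAiALuAIgDMgCIA3YAiAO6AIgD/gCIAAIAzABGAMwAigDMAM4AzAESAMwBVgDMAZoAzAHeAMwCIgDMAmYAzAKqAMwC7gDMAzIAzAN2AMwDugDMA/4AzAACARAARgEQAIoBEADOARABEgEQAVYBEAGaARAB3gEQAiIBEAJmARACqgEQAu4BEAMyARADdgEQA7oBEAP+ARAAAgFUAEYBVACKAVQAzgFUARIBVAFWAVQBmgFUAd4BVAIiAVQCZgFUAqoBVALuAVQDMgFUA3YBVAO6AVQD/gFUAAIBmABGAZgAigGYAM4BmAESAZgBVgGYAZoBmAHeAZgCIgGYAmYBmAKqAZgC7gGYAzIBmAN2AZgDugGYA/4BmAACAdwARgHcAIoB3ADOAdwBEgHcAVYB3AGaAdwB3gHcAiIB3AJmAdwCqgHcAu4B3AMyAdwDdgHcA7oB3AP+AdwAAgIgAEYCIACKAiAAzgIgARICIAFWAiABmgIgAd4CIAIiAiACZgIgAqoCIALuAiADMgIgA3YCIAO6AiAD/gIgAAICZABGAmQAigJkAM4CZAESAmQBVgJkAZoCZAHeAmQCIgJkAmYCZAKqAmQC7gJkAzICZAN2AmQDugJkA/4CZAACAqgARgKoAIoCqADOAqgBEgKoAVYCqAGaAqgB3gKoAiICqAJmAqgCqgKoAu4CqAMyAqgDdgKoA7oCqAP+AqgAAgLsAEYC7ACKAuwAzgLsARIC7AFWAuwBmgLsAd4C7AIiAuwCZgLsAqoC7ALuAuwDMgLsA3YC7AO6AuwD/gLsAAIDMABGAzAAigMwAM4DMAESAzABVgMwAZoDMAHeAzACIgMwAmYDMAKqAzAC7gMwAzIDMAN2AzADugMwA/4DMAACA3QARgN0AIoDdADOA3QBEgN0AVYDdAGaA3QB3gN0AiIDdAJmA3QCqgN0Au4DdAMyA3QDdgN0A7oDdAP+A3QAAgO4AEYDuACKA7gAzgO4ARIDuAFWA7gBmgO4Ad4DuAIiA7gCZgO4AqoDuALuA7gDMgO4A3YDuAO6A7gD/gO4AAID/ABGA/wAigP8AM4D/AESA/wBVgP8AZoD/AHeA/wCIgP8AmYD/AKqA/wC7gP8AzID/AN2A/wDugP8A/4D/AKmmpqmohYeXh5f2tFB1p3ZldXeFyISW+beBd4eRucqnuaamp6aWl6imp/n4gYOWhmZ0h5W4hKb5o4WHd4KVyJeWdmV1l6eoupaV2fvFwMe4l4WFhad1lLSCd4d3h4GnuIVldZenl5endmWm+dewxejHt5WHlpZ1hISVhYeHh4LGhWV0loZlhqeWdrX2lVBjpqalhYd3l7i3uLmVdICAkKCGhoaFdHSGh5an2PVyMHSDhIaHh4eGhoWWp5Six9nHg5iYdnaGhZV1ZZbX9pRgdoeHh3eHh3eHd4eGg6bp+Pb4h4eXl6i3p4V0lcb3yICCh4eHh4d3h4eHd3dypsV0lPmGhpfIyLeVlKW4yNjXcnB3h4eHh3eGloaHg5XGlGNj9oeGpbWGdWRklcnZyNd0cHeHh4eHd4aop4Zxp+iWgZX5xrWzgGFjZXSEqOrJ17aCgoeHh3d3h4aWg3O36KaQtfzx9vimhIOEhJOVudjXx6aAh4eHh4d3h3eSttrZpoCi6ZD4+/r31rWVhIOFpMXHqIGHh3eHh4eHh5LX2unJgoC0UIP4+sjGxpeGZGORxMeognZ3h4eHd4eHhJJ12OmUY4OAcKT2tWWGl5aUlLj5xqSTdYeHh4eHh4eHdnG11oR1h7ZwcOb2lXWGlrPE/PylkNS2hIeHh3d3h4eHdZS0g3SFxnKApejnqJaEgpPa+pSAtfm3hHd3h4aHh4aElZaVp4bGhYCQptj5yJdygbb2o1CEyOimdXaGqIaHhKi4laXIl8m4hICAgqbX2KaShMTDdHKFt8emhpendnZ1uLiFhLja6fnYhGGAkIKmlnRThdanhoN0lae4uah1dIbHqIWUt8qXuNfVxrilgXJzc3NxlsfIlnWVpaa4x7WnuLiYpqWWp3WEhJa36emmdHSGhnNxg6emlKjHpHSWp6ipqJeGdnaWlpWWlrW2xvbYx7TFtqWRcnWFqOimcnWHmKipl4V2l4e0xsi5toNjpsqmgrX3+ciCZXaG1sZzg4enuJd1hZiXd1OFydnIZEGDtIF0cHTn6IOEh4bH6IWClqeXhXWHl4d3YnKVt+eVc4aFh3d3YLb3dIKWuNv7p4OFlnZ2doeHdnaEgYGDxbV1d4d3h3eBpvimcpLGyunnlYWXdnZ2hoZ2dpiGg3KFtoWHd4eFhYOUuPi3kpGEldanhph2dYaXhnZ3qKiYhYSXloeHg6amk5KVyfrYlXR1tqeHh3V1hpeHd3eHmKiYhIaXh3aDuLiVkpGUp8e2loamp4d2dHaXmIiHh4eHmJiGdYd3c5e6yqmFYnKAcIOFlraXh4WGl5iIiIeHiIeImJeFmJalp6m5uaiCh3d3dWOWt6d2dYeHh4eHd4c="/>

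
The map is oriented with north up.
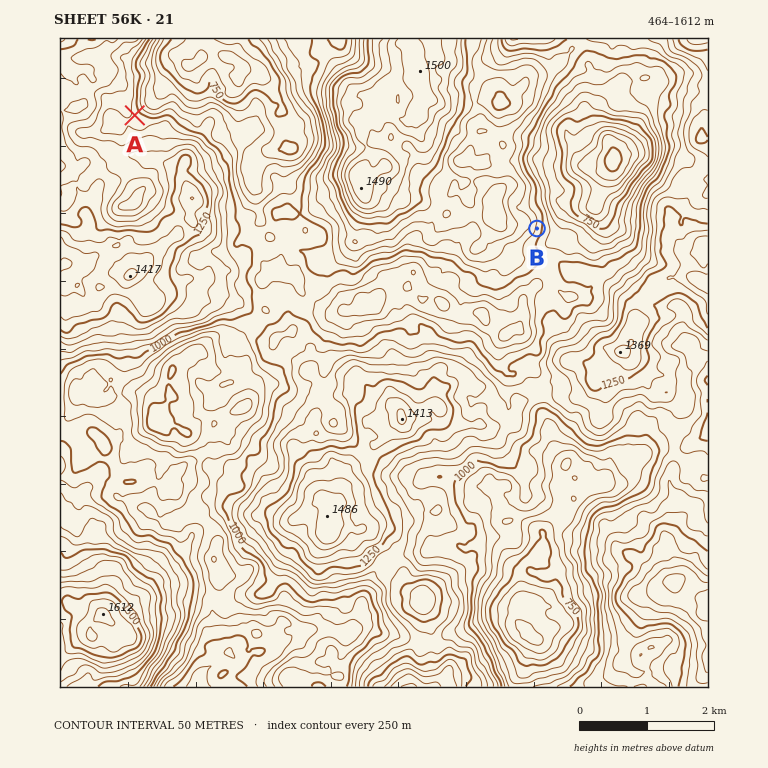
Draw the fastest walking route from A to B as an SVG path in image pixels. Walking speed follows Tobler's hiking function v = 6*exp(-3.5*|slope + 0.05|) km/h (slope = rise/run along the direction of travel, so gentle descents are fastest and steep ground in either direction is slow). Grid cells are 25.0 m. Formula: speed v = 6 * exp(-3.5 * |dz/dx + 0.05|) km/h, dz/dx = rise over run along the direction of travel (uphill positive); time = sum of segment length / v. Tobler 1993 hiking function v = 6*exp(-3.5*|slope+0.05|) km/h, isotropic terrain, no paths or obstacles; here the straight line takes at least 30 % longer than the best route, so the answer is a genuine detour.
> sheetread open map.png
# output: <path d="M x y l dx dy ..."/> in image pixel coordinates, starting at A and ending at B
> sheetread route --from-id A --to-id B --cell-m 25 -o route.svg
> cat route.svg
<path d="M135 115l3 4 3 1 17 0 7-3 4 0 3 2 7 6 23 12 7 7 7 3 5 5 3 7 4 4 1 3 0 15 14 27 10 5 2 4 0 5 1 3 4 2 1 0 14 7 7 6 10 5 7 0 10 5 10 0 10 6 5 10 4 1 20 0 3-1 9-9 13-7 9 0 6-3 4-3 7-4 5 0 13 7 7 0 7-3 3 0 10 5 2 0 3 1 9 9 3 2 20 0 10-5 2-2 7-4 3 0 4-1 1-2 2-3 5-5 7-4 3-3 2-3"/>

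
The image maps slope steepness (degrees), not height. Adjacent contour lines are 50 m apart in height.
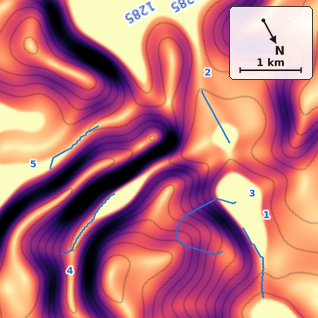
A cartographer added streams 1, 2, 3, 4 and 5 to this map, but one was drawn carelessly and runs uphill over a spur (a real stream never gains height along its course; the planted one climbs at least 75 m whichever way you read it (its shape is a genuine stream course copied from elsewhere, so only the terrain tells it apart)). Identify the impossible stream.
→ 3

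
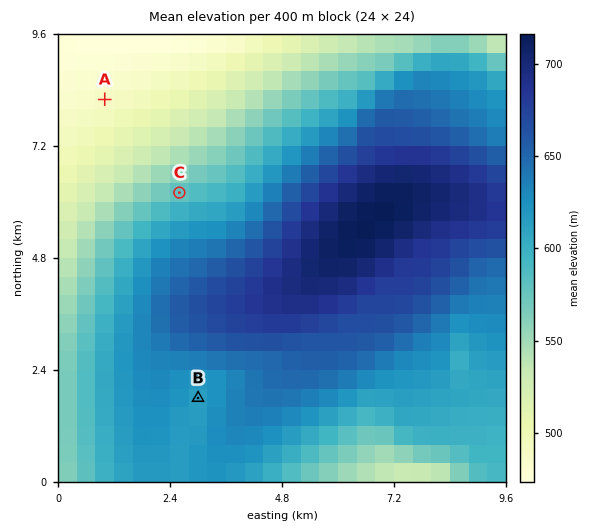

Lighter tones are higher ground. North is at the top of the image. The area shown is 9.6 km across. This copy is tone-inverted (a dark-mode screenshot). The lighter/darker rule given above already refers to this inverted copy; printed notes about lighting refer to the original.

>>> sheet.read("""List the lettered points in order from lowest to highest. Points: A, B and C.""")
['A', 'C', 'B']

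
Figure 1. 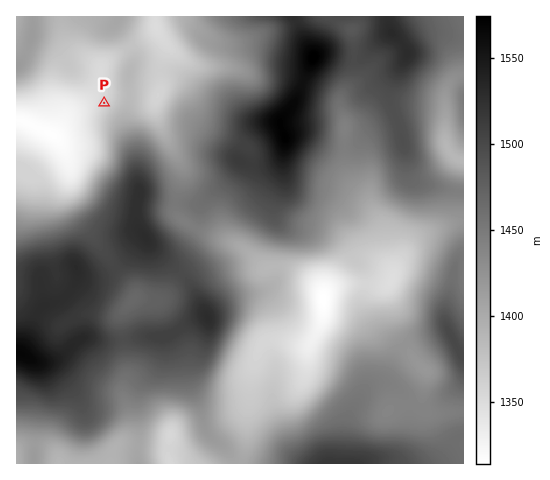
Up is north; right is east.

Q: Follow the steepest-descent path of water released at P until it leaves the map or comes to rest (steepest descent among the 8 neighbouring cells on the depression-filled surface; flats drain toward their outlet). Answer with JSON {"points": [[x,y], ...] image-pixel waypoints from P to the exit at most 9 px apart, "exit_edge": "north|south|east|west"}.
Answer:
{"points": [[104, 103], [95, 102], [85, 106], [76, 111], [67, 119], [57, 129], [48, 129], [39, 126], [29, 122], [20, 119], [17, 119]], "exit_edge": "west"}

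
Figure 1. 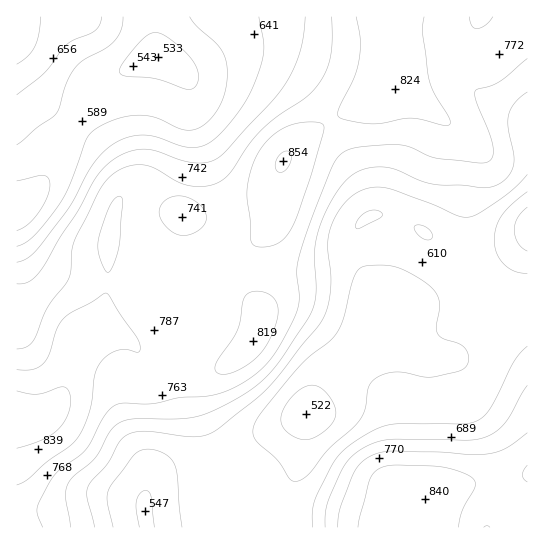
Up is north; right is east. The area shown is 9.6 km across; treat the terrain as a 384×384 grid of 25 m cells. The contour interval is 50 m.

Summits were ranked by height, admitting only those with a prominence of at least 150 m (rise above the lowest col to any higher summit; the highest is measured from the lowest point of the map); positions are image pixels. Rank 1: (425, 499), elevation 840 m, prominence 223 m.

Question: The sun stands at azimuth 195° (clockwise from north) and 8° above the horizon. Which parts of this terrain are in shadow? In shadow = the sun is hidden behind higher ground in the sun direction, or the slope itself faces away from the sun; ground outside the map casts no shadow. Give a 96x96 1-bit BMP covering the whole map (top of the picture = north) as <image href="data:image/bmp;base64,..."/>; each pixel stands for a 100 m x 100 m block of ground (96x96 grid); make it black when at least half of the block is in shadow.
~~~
<image width="96" height="96" href="data:image/bmp;base64,Qk2+BAAAAAAAAD4AAAAoAAAAYAAAAGAAAAABAAEAAAAAAIAEAAATCwAAEwsAAAIAAAAAAAAA////AAAAAAAAAAAAAAAAAAAAAAAAAAAAAAAAAAAAAAAAAAAAAAAAAAAAAAAAAAAAAAAAAAAAAAAAAAAAAAAAAAAAAAAAAAAAAAAAAAAAAAAAAAAAAAAAAAAAAAAAAAAAAAAAAAAAAAAAAAAAAAAAAAAAAAAAAAAAAAAAAAAAAAAAAAAAAAAAAAAAAAAAAAAAAAAAAAB/4AAAAAAAAAAAAB///AAAAAAAAAAAAf///gAAAAAAAAAAA////wAAAAAAAAAAB////wAAAAAAAAAAB////4AAAAAAAAAAA////4AAAAAAAAAAAf///wAAAAAAAAAAAP///wAAAAAAAAAAAH///wAAAAAAAAAAAB///gAAAAAAAAAAAAf//AAAAAAAAAAAAAH/+AAAAAAAAAAAAAA/wAAAAAAAAAAAAAAAAAAAAAAAAAAAAAAAAAAAAAAAAAAAAAAAAAAAAAAAAAAAAAAAAACAAAAAAAAAAAAAAAAAAAAAAAAAAAAAAAAAAAAAAAAAAAAAAAAAAAAAAAAAAAAAAAAAAAAAAAAAAAAAAAAAAAAAAAAAAAAAAAAAAAAAAAAAAAAAAAAAAAAAAAAAAAAAAAAAAAAAAAAAAAAAAAAAAAAAAAAAAAAAAAAAAAAAAAAAAAAAAAAAAAAAAAAAAAAAAAAAAAAAAAAAAAAAAAAAAAAAAAAAAAAAAAAAAAAAAAAAAAAAAAAAAAAAAAAAAAAAAAAAAAAAAAAAAAAAAAAAAAAAAAAAAAAAAAAAAAAAAAAAAAAAAAAAAAAAAAAAAAAAAAAAAAAAAAAAAAAAAACAAAAAAAAAAAAAAACAAAAAAAAAAAAAAACAAAAAAAAAAAAAAADAAAAAAAAAAAAAAADAAAAAAAAAAAAAAADAAAAAAAAAAAAAAABAAAAAAAAAAAAAAAAAAAAAAAAAAAAAAAAAAAAAAAAAAAAAAAAAAAAAAAAAAAAAAAAAAAAAAAAAAAAAAAAAAAAAAAAAAAAAAAAAAAAAAAAAAAAAAAAAAAAAAAAAAAAAAAAAAAAAAAAAAAAAAAAAAAAAAAAAAAAAAAAAAAAAAAAAAAAAAAAAAHgD4AAAAAAAAAAAAH//4AAAAAAAAAAAAD//8AAAAAAAAAAAAD//8AAAAAAAAAAAAB//8AAAAAAAAAAAAB//8AAAAAAAAAAAAB//8AAAAAAAAAAAAA//4AAAAAAAAAAAAAf/4AAAAAAAAAAAAAf/4AAAAAAAAAAAAAP/wAAAAAAAAAAAAAH/gAAAAAAAAAAAAAD/AAAAAAAAAAAAAAAYAAAAAAAAAAAAAAAAAAAAAAAAAAAAAAAAAAAAAAAAAAAAAAAAAAAAAAAAAAAAAAAAAAAAAAAAAAAAAAAAAAAAAAAAAAAAAAAAAAAAAAAAAAAAAAAAAAAAAAAAAAAAAAAAAAAAAAAAAAAAAAAAAAAAAAAAAAAAAAAAAAAAAAAAAAAAAAAAAAAAAAAAAAAAAAAAAAAAAAAAAAAAAAAAAAAAAAAAAAAAAAAAAAAAAAAAAAAAAAAAAAAAAAAAAAA="/>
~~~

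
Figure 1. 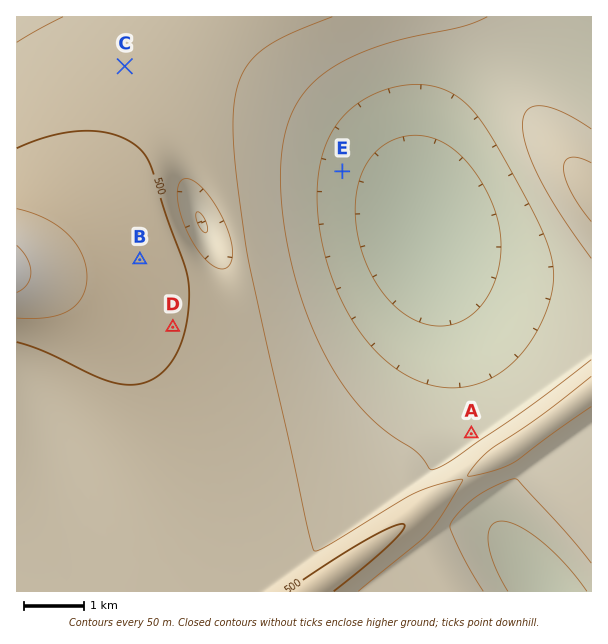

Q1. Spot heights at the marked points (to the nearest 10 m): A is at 380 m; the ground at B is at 520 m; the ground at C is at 480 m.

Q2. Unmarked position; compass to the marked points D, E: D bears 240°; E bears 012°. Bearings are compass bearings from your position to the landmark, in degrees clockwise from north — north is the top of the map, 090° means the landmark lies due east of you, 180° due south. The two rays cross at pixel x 328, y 238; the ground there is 340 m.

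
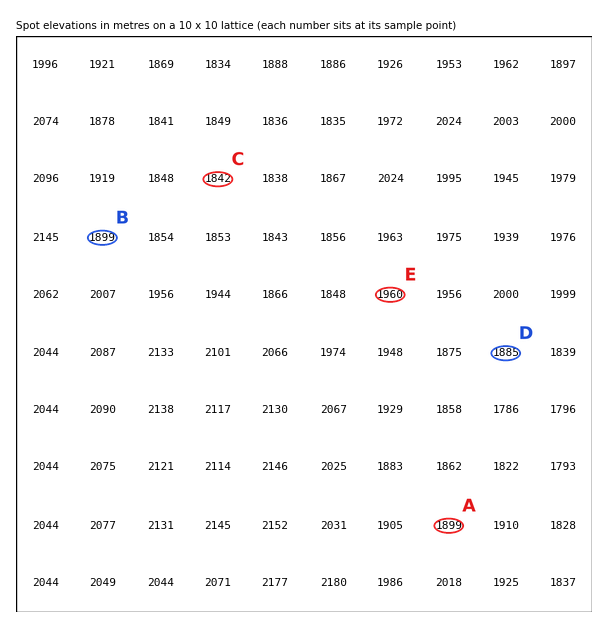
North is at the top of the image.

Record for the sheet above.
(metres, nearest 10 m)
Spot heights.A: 1900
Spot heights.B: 1900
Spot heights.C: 1840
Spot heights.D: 1880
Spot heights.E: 1960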